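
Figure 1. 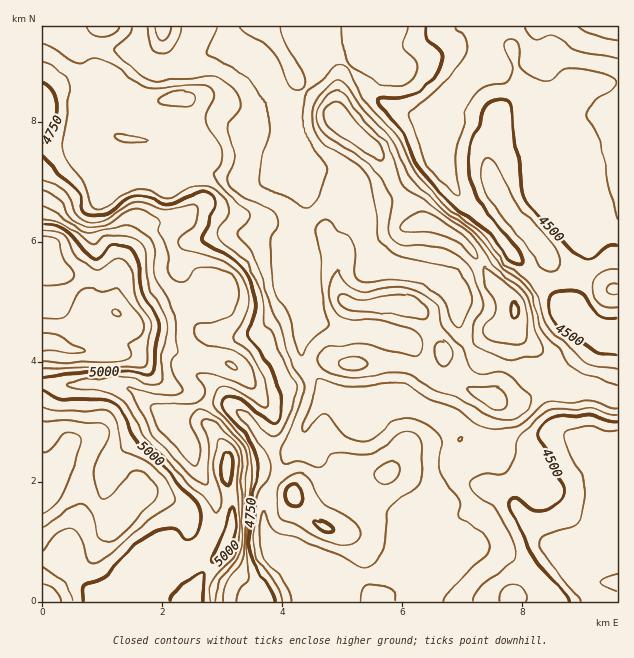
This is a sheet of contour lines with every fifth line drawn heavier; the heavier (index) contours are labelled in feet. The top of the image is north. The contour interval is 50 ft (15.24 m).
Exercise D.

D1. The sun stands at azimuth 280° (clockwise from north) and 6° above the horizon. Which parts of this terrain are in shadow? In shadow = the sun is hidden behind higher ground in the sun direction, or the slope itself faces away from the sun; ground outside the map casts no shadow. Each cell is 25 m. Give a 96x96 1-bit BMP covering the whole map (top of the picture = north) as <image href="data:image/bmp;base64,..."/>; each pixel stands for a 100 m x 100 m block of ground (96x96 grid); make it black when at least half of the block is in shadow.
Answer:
<image width="96" height="96" href="data:image/bmp;base64,Qk2+BAAAAAAAAD4AAAAoAAAAYAAAAGAAAAABAAEAAAAAAIAEAAATCwAAEwsAAAIAAAAAAAAA////AAAAAAAAAAAfgYAAAAAAAAAAAAAfgQAAAAAAAAAAAAAfgAAAAAAAAAAAAAAPgAAAAAAAAAAAAAAPwAAAAAAAAAAAAAAH/wAAAAAAAAAAAAAD/4AAAAAAAAAAAAAB/8AAAAAAAAAAAAAB/+AAAAAAAAAAAAAA/+AAAAAAAAAAAAAA/8AAAAAAAAAAAAAA/8AAAAAAAAAAAAAA/4AAAAAAAAAAAAAA/4AAAAAAAAAAAAAA/wAAAAAAAAAAAAAA/wAAAAAAAAAAAAAA/wAAAAAAAAAAAAAA/wAAAAAAAAAAAAAA/wAAAAAAAAAAAAAA/wAAAAAAAAAAAAAA/wAAAAAAAAAAAAAB/4AAAAAAAAAAAAAB/4AAAAAAAAAAAAAA/4AAAAAAAAAAAAAA/4AAAAAAAAAAAAAA/gAAAAAAAAAAAAAA/AAAAAAAAAAAAAAB8MAAAAAAAAAAAAAB4OAAAAAAAAAAAAADwPAAAAAAQAAAAAAHgPAAAAAA8AAAAAAGAPAAAAAAYAAAAAAAAHgAAAAAAAAAAAAAADgAAAAAAAAAAAAAADgAAAAAAAAAAAAAABgAAAAAAAAAAAAAAAAAAAAAAAAAAAAACAAAAAAAAAAAABgAGAAAAAAAAAAAADwAEEAAAAAAAAAAADwAAMAAAAAAAAAAADgAAMAAAAAAAAAAADgAAIAAAAAAAAAAADwAAIAAAAAAAAAAAH4AAAAAAAAAAAAAAH4AAAAAAAAAfgAAADwAIAAAAAAA/wAAAAAAOAAAAAAA/wAAAAAAHwAAAAAA/gAAAAAAHwAAAAAA/gAAAAAAHwAAAAAA+AAAAAAAPwAAAAAB8AAAAeAAPwAAAAABwAAAAfAAfgAAAAAAAAAAAfAAfAAAAAAAAAAAAfAAIAAAAAAOAAAAAOAAAAAAAAAeAAAAAAAAAAAAAAA+AAAAAAAAAAAAAAB8AAAAAAAAAAAAAAB4AAAAAAAAAAAAAADwAAAAAAAAAAAAAADAAAAAAAAAAAAAAAAAAAAAAAAAAAAAAAAAAAAEAAAAAAAAABgAAAAAAAAAAAAAADgAAAAAAAAAAAAAAHAAAAAAAAAAAAAAAGAAAAAAAAAAAAAAAEAAAAAAAAAAAAAAAAAAAAAAAAAAAAAAAAAAAAAAAAAAAAAABwAAAAAAAAAAAAAAD4AAAAAAAAAAAAAAH4AAAAAAAAAAAAAAPwAAAAAAAAAAAAAAPgAAAAAAAAAAAAAAPAAAAAAAAAAAAAAAMAAAAAAAAAAAAAAAAAAAAAAAAAAAAAAAAAAAAAAAAAAAAAAAAAAAAAAAAAAAAAAAAAAAAAAAAAAAAAAAAAAAAAAAAAAAAAAAAAAAAAAAAAAAAAAAAAAAAAAAAAAAAAAAAAAAAAAAAAAAAAAAAAAAAAAAAAAAAAAAAAAAAAAAAAAAAAAAAAAAAAAAAAAAAAAAAAAAAAAAAAAAAAAAAAAAAAAAAAAAAAAAAAAAAAAAAAAAAAAAAAAAAAAAAAAAAAAAAAAAAAAAAAAAAAAAAAAAAAAAAAAAAAAAAAAAAAA="/>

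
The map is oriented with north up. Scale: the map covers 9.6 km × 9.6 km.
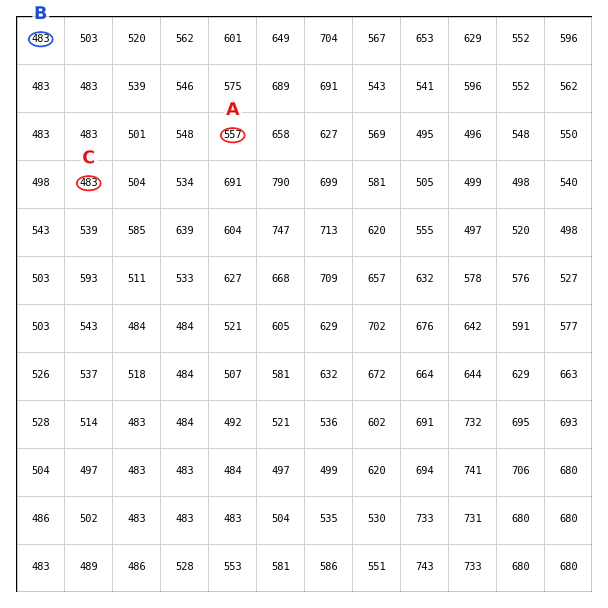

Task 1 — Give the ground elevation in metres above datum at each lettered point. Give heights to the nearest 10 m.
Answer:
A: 560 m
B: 480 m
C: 480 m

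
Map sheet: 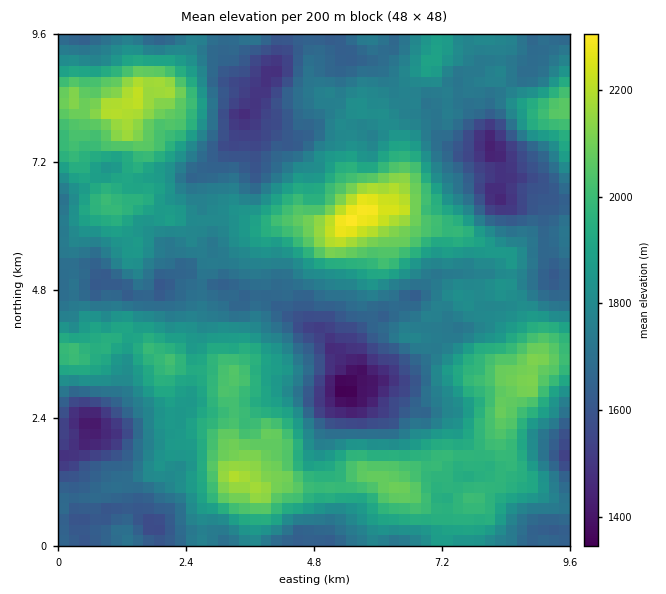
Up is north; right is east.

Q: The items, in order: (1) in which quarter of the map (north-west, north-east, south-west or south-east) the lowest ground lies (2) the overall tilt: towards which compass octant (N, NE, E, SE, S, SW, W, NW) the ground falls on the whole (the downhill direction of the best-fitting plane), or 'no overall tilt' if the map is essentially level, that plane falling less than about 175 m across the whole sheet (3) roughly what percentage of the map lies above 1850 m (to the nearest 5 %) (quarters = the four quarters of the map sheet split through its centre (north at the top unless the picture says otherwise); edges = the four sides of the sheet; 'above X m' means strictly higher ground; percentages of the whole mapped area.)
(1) Look to the south-east quarter for the lowest ground.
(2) There is no overall tilt: the best-fitting plane is nearly level.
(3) Roughly 40 % of the ground is higher than 1850 m.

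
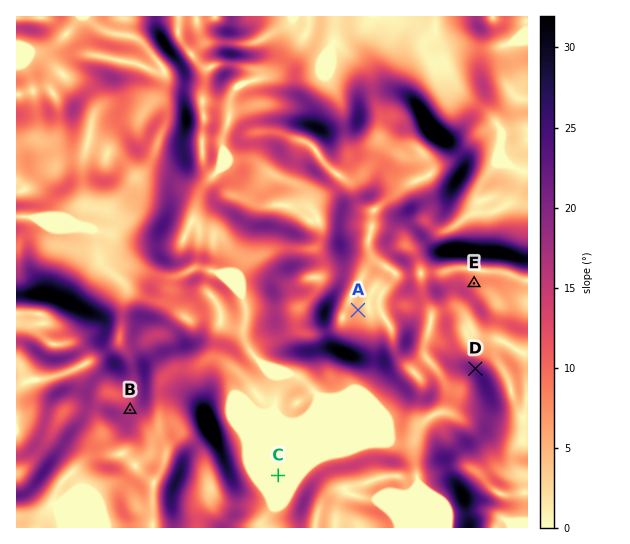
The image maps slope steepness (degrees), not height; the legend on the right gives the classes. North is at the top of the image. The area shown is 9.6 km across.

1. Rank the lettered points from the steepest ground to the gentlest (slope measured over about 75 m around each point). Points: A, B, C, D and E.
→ D B E A C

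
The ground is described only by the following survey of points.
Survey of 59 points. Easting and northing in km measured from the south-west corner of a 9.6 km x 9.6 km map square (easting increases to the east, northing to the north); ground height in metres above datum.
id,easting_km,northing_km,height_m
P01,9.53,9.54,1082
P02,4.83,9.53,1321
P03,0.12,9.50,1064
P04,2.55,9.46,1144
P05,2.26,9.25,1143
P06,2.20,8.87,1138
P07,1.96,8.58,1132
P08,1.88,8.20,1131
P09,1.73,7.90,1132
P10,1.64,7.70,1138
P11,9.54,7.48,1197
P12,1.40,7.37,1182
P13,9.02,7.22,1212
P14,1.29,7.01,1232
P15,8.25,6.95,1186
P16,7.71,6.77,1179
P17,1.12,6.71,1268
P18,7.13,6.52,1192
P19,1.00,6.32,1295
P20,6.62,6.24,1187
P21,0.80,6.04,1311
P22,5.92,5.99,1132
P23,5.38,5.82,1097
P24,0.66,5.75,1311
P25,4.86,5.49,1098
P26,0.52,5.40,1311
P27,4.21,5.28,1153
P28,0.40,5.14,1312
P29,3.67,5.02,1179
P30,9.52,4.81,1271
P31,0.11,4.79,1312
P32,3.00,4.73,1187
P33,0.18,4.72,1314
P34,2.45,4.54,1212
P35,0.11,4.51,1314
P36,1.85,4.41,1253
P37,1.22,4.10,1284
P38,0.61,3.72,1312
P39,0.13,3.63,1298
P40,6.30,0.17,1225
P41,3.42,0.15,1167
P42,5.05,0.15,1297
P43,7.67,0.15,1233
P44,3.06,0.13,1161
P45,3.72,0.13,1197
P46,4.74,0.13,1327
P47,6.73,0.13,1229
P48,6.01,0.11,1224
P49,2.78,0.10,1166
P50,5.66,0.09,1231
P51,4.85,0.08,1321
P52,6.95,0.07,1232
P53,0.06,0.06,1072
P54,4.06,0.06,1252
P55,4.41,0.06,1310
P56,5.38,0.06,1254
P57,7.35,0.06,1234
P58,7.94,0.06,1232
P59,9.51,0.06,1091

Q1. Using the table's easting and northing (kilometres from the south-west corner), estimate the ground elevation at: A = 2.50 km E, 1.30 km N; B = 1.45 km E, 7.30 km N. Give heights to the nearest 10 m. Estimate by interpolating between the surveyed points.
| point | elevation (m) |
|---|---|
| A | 1150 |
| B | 1180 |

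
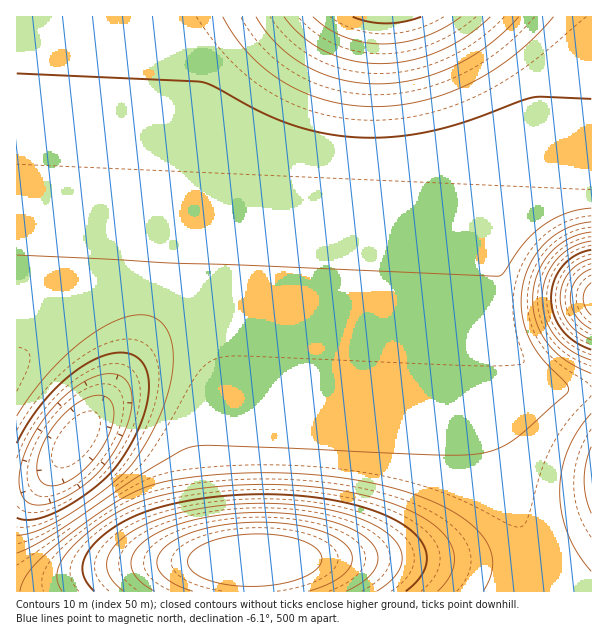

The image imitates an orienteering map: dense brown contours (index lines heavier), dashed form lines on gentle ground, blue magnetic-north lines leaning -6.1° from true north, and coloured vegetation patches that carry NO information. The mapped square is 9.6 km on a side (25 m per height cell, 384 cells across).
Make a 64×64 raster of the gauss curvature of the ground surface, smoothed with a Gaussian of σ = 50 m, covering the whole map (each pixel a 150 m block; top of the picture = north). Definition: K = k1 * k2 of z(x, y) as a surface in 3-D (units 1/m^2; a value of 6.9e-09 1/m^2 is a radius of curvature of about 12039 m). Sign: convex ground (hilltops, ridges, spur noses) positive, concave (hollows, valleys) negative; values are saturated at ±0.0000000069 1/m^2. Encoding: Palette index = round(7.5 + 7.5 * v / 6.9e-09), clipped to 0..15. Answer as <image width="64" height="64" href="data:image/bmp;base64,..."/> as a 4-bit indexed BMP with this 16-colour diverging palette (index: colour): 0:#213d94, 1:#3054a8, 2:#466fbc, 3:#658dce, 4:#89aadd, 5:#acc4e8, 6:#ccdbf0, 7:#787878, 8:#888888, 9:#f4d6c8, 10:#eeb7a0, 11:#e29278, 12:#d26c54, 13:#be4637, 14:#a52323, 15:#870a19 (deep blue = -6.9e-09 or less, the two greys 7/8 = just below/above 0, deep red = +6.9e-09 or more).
<image width="64" height="64" href="data:image/bmp;base64,Qk12CAAAAAAAAHYAAAAoAAAAQAAAAEAAAAABAAQAAAAAAAAIAAATCwAAEwsAABAAAAAAAAAAlD0hAKhUMAC8b0YAzo1lAN2qiQDoxKwA8NvMAHh4eACIiIgAyNb0AKC37gB4kuIAVGzSADdGvgAjI6UAGQqHAHd3d3d3d3iIiIiImZmZmYiIiIiHd3d3d3d3d3eId3d3Zmd3d3d3iIiIiZmZmZmZmZmIiIiHd3d3d3d3d4h3d3dmZnd3d3iIiIiZmZmZmZmZmZiIiIh3d3d3d3d3eHd3d1Vmd3iIiIiIiZmZmZmZmZmZmYiIiHd3d3d3d3d4d3d3VVZniIiIiIiImZmZmZmZmZmZiIiId3d3d3d3d3d3d3dVVWd4iIiIiIiJmZmZmZmZmZiIiIh3d3d3d3d3d3d3d1VVZniZmIiIiIiJmZmZmZmYiIiIh3d3d3d3d3d3d3d3ZmZmeImYiIiIiIiIiIiIiIiIiId3d3d3d3d3d3d3d3eIiHd3iJiIh3iIiIiIiIiIiIiHd3d3d3d3d3d3d3d3d5mqmYd4iIh3d3d3iIiIiIiHd3d3d3d3d3d3d3d3d3d3mru6qYd3d3d3d3d3d3d3d3d3d3d3d3d3d3eIh3d3d3eau8zKl2ZmZ3d3d3d3d3d3d3d3d3d3d3d3eIh3d3d3d5qqq8y4ZURWZ3d3d3d3d3d3d3d3d3d3d3iId3d3d3d2mqqqq7p1M0Vmd3d3d3d3d3d3d3d3d3d4iId3d3d3d3aKqpmaqYdURFZ3d3d3d3d3d3d3d3d3eIiHd3d3d3d3domqmImqmHZmd3d3d3d3d3d3d3d3d3iId3d3d3d3d3d3eKqpiaqYdnd3d3d3d3d3d3d3d3eIh3d3d3d3d3d3d3d4mqmZqql3Z3d3d3d3d3d3d3iIh3d3d3d3d3d3d3d3d2eJqqmqqYdnd3d3d3d3d4iId3d3d3d3d3d3d3d3d3d3d3iaqqqph3d3d3d3d3d3iId3d3d3d3d3d3d3d3d3d3d2d4mqqqmHdnd3d3d3d3eIh3d3d3d3d3d3d3d3d3d3d3dneJqqqYd2d3d3d3d3d3iHd3d3d3d3d3d3d3d3d4iJd3Z3iZmZh3Z3d3d3d3d3eId3d3d3d3d3d3d3d3eIiZl3d2d4iIiHdnd3d3d3d3d3iHd3d3d3d3d3d3d3iIiHd3d3dnd3d3dmd3d3d3d3d3eId3d3d3d3d3d3d3iIdmZmd3d3dnd3d2Z3d3d3d3d3d4h3d3d3d3d3d3d3iHdlVVV3d3d3ZmZmZ3d3d3d3d3d3iId3d3d3d3d3d3eHdlVVVnd3d3d3dmZ3d3d3d3d3d3d4h3d3d3d3d3d3eHdlRFZ3d3d3d3d3d3d3d3d3d3d3d3iId3d3d3d3d3d4dlRFZ4l3d3d3d3d3d3d3d3d3d3d3eIh3d3d3d3d3d4d2VFaKu3d3d3d3d3d3d3d3d3d3d3d4iId3d3d3d3d3h3VEV5zed3d3d3d3d3d3d3d3d3d3d3eIiHd3d3d3d3eHZURovf93d3d3d3d3d3d3d3d3d3d3d4iId3d3d3d3d3dlRGi+/3d3d3d3d3d3d3d3d3d3d3d3iIiHd3d3d3d4d2VEaL7/d3d3d3d3d3d3d3d3d3d3d3eIiIh3d3d3d3h3ZURovv93d3d3d3d3d3d3d3d3d3d3d4iIiId3d3d3d3d1RFec73d3d3d3d3d3d3d3d3d3d3d3iIiIh3d3d3d3d3ZERorMd3d3d3d3d3d3d3d3d3d3d3eIiIiId3d3d3iHdlRFaJqId3d3d3d3d3d3d3d3d3d3d4iIiIiHd3d3eId3ZURWZ4iHd3d3d3d3d3d3d3d3d3d4iIiIiIh3d3d4h3dlRERViIh3d3d3d3d3d3d3d3d3d3iIiIiIiIh3d3iId3ZVRESIiId3d3d3d3d3d3d3d3d3eIiIiIiIiId3eIh3d2VURIiIiId3d3d3d3d3d3d3d3eIiIiIiIiIiHd4iId3d2ZViIiIiHd3d3d3d3d3d3d3d4iIiIiIiIiIiHiIh3d3d3aIiIiIiHd3d3d3d3d3d3d4iIiIiIiIiIiIiIiHd3d3d4iIiIiIiHd3d3d3d3d3d4iHd3d3d3d4iIiIiHd3d3d3iIiIiIiIiHd3d3d3d3d3d3d3d3d3d3d3eIiIh3d3d3eIiIiIiIiIiId3d3d3d3d3d3d3d3d3d3d3eIiHd3d3d4iIiIiIiIiIiIiIiId3d3d3d3d3d3d3d3d3eIh3d3d3iIiIiIiIiIiIiIiId3d3d3d3d3d3d3d3d3d3eId3d3eIiIiIiIiIiIiIiHd3d3d3d3d3d3d3d3d3d3d3eHd3d4iIiIiIiIiIiIiHd3d3d3d3d3d3d3d3d3d3d3d3iHd3iIiIiIiIiIiIiHd3d3d3d3d3d3d3d3d3d3d3d3d4iIeIiIiIiIiIiIiId3d3d3d3d3d3d3d3d3d3d3d3d3eIiIiIiIiIiIiIiId3d3d3d3d3d3d3d3d3d3d3d3d3d3iIiIiIiIiIiIiId3d3d3d3d3d3d3d3d3d3d3d3d3d3d4iIiIiIiIiIiIh3d3d3d3d3d3d3d3d3d3d3d3d3d3d3eIiIiIiIiIiIh3d3d3d3d3d3d3d3d3d3d3d3d3d3d3d3iIiIiIiIiIiHd3d3d3d3d3d3d3d3d3d3d3d3d3d3d3eIiIiIiIiIiHd3d3d3d3d3d3d3d3d3d3d3d3d3d3d3d4iIiIiIiIiId3d3d3d3d3d3d4iIiIiHd3d3d3d3d3d3iIiIiIiIiIh3d3d3d3d3d3eIiIiIiIiId3d3d3d3d3eIiIiIiIiIh3d3d3d3d3d3eIiIiIiIiIiHd3d3d3d3d4iIiIiIiIiHd3d3d3d3d3eIiIiIiIiIiIh3d3d3d3d3"/>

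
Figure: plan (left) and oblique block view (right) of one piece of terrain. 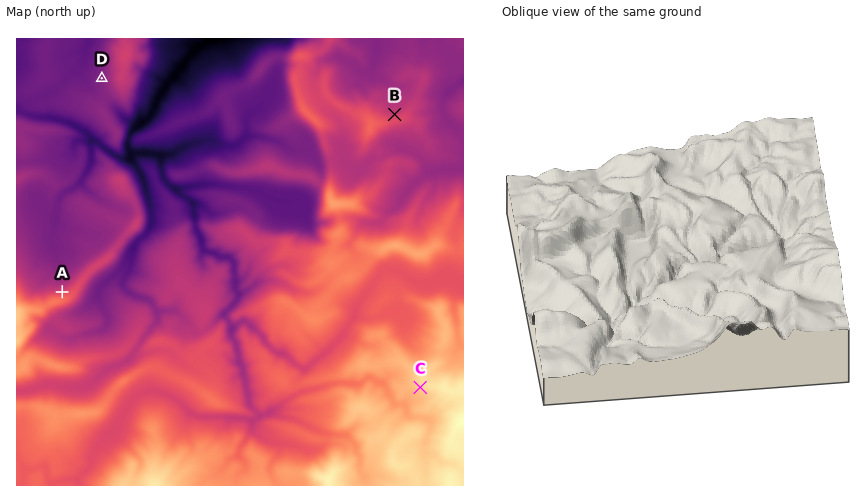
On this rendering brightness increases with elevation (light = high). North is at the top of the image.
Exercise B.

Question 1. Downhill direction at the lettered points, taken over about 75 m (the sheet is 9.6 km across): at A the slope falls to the N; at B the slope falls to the N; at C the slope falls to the SW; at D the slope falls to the W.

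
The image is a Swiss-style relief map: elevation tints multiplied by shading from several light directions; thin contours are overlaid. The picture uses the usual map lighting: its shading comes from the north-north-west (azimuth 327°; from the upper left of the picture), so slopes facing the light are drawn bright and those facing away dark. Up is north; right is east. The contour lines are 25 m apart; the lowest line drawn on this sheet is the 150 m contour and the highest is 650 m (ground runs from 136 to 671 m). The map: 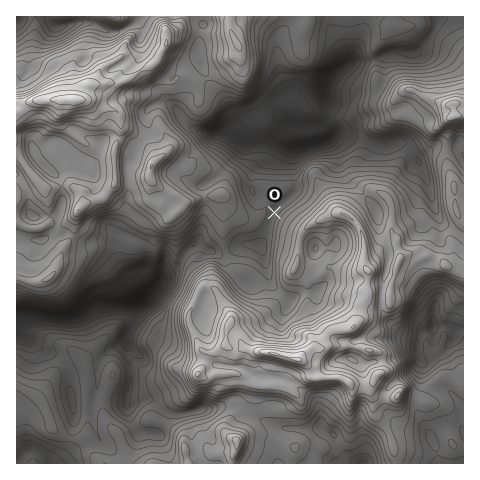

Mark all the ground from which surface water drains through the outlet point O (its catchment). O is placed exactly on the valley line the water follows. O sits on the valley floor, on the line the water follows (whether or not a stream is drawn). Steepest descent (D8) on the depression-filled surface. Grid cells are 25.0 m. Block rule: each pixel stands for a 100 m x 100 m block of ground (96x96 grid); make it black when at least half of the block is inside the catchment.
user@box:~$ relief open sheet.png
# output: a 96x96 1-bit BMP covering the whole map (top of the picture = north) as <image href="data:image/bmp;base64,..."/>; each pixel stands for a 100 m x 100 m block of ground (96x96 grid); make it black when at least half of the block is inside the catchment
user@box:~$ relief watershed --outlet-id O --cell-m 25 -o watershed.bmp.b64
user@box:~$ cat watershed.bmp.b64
<image width="96" height="96" href="data:image/bmp;base64,Qk2+BAAAAAAAAD4AAAAoAAAAYAAAAGAAAAABAAEAAAAAAIAEAAATCwAAEwsAAAIAAAAAAAAA////AAAAAAAAAAAAAAAAAAAAAAAAAAAAAAAAAAAAAAAAAAAAAAAAAAAAAAAAAAAAAAAAAAAAAAAAAAAAAAAAAAAAAAAAAAAAAAAAAAAAAAAAAAAAAAAAAAAAAAAAAAAAAAAAAAAAAAAAAAAAAAAAAAAAAAAAAAAAAAAAAAAAAAAAAAAAAAAAAAAAAAAAAAAAAAAAAAAAAAAAAAAAAAAAAAAAAAAAAAAAAAAAAAAAAAAAAAAAAAAAAAAAAAAAAAAAAAAAAAAAAAAAAAAAAAAAAAAAAAAAAAAAAAAAAAAAAAAAAAAAAAAAAAAAAAAAAAAAAAAAAAAAAAAAAAAAAAAAAAAAAAAAAAAAAAAAAAAAAAAAAAAAAAAAEAAAAAAAAAAAAAAA+AAAAAAAAAAAAAA//gAAAAAAAAAAAAf//4AAAAAAAAAAAAf//8AAAAAAAAAAAAf//8AAAAAAAAAAAAf///AAAAAAAAAAAAf///8AAAAAAAAAAAP///+AAAAAAAAAAAP////AAAAAAAAAAAP////AAAAAAAAAAAf////AAAAAAAAAAA/////AAAAAAAAAAA/////gAAAAAAAAAB/////gAAAAAAAAAB/////gAAAAAAAAAA/////gAAAAAAAAAAf////gAAAAAAAAAAP////wAAAAAAAAAAH////gAAAAAAAAAAP////gAAAAAAAAAAf////gAAAAAAAAAAf////gAAAAAAAAAAf////gAAAAAAAAAAf////gAAAAAAAAAA/////gAAAAAAAAAA/////AAAAAAAAAAA/////AAAAAAAAAAA//4//AAAAAAAAAAA//wf+AAAAAAAAAAA//gD8AAAAAAAAAAA8HAAwAAAAAAAAAAA4AAAAAAAAAAAAAAAwAAAAAAAAAAAAAAAAAAAAAAAAAAAAAAAAAAAAAAAAAAAAAAAAAAAAAAAAAAAAAAAAAAAAAAAAAAAAAAAAAAAAAAAAAAAAAAAAAAAAAAAAAAAAAAAAAAAAAAAAAAAAAAAAAAAAAAAAAAAAAAAAAAAAAAAAAAAAAAAAAAAAAAAAAAAAAAAAAAAAAAAAAAAAAAAAAAAAAAAAAAAAAAAAAAAAAAAAAAAAAAAAAAAAAAAAAAAAAAAAAAAAAAAAAAAAAAAAAAAAAAAAAAAAAAAAAAAAAAAAAAAAAAAAAAAAAAAAAAAAAAAAAAAAAAAAAAAAAAAAAAAAAAAAAAAAAAAAAAAAAAAAAAAAAAAAAAAAAAAAAAAAAAAAAAAAAAAAAAAAAAAAAAAAAAAAAAAAAAAAAAAAAAAAAAAAAAAAAAAAAAAAAAAAAAAAAAAAAAAAAAAAAAAAAAAAAAAAAAAAAAAAAAAAAAAAAAAAAAAAAAAAAAAAAAAAAAAAAAAAAAAAAAAAAAAAAAAAAAAAAAAAAAAAAAAAAAAAAAAAAAAAAAAAAAAAAAAAAAAAAAAAAAAAAAAAAAAAAAAAAAAAAAAAAAAAAAAAAAAAAAAAAAAAAAAAAAAAAAAAAAAAAAAAAAAAAAAAAAAAAAAAAAAA="/>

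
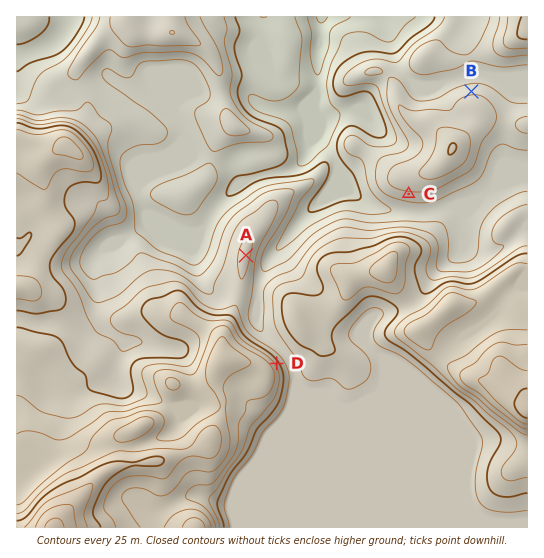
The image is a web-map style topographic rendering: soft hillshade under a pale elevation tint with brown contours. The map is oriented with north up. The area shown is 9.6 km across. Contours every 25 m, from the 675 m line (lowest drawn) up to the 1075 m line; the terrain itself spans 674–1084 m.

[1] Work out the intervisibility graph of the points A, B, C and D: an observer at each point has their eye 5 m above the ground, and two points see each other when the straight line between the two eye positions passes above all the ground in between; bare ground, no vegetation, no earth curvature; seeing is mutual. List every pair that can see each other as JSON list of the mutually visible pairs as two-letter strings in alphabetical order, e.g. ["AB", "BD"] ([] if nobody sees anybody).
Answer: ["AC", "AD"]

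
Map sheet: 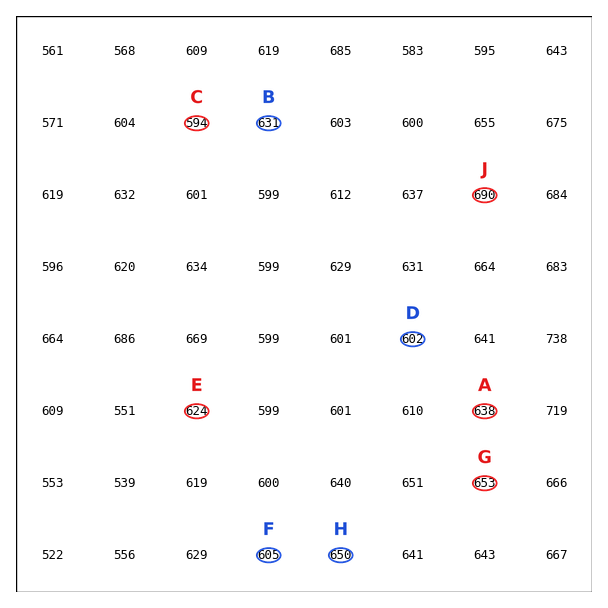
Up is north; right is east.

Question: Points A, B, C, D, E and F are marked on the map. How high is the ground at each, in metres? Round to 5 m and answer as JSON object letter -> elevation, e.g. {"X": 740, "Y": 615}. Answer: {"A": 640, "B": 630, "C": 595, "D": 600, "E": 625, "F": 605}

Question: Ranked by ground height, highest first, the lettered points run J G H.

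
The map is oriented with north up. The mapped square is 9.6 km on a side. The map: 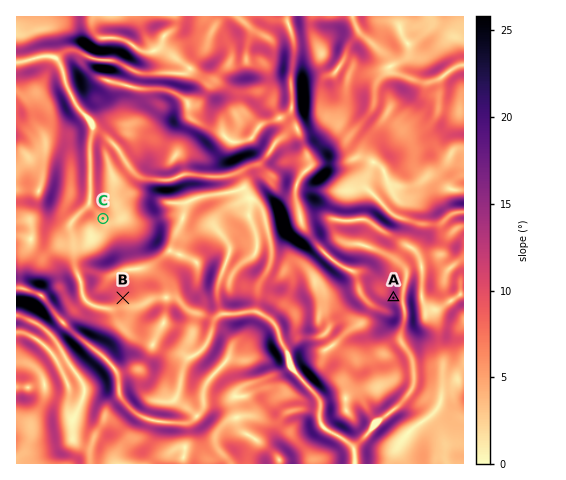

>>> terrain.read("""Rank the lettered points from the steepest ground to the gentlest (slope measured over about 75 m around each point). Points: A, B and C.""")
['A', 'B', 'C']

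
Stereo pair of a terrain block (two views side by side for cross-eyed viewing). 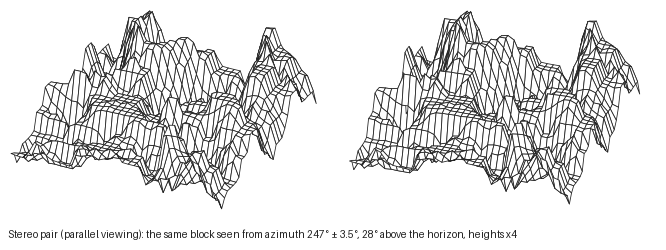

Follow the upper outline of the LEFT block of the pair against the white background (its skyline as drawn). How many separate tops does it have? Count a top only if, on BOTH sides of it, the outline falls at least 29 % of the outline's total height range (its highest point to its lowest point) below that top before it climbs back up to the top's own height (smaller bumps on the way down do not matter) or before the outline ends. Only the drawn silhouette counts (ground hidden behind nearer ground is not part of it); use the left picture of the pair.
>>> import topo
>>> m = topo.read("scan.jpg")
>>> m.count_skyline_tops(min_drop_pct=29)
2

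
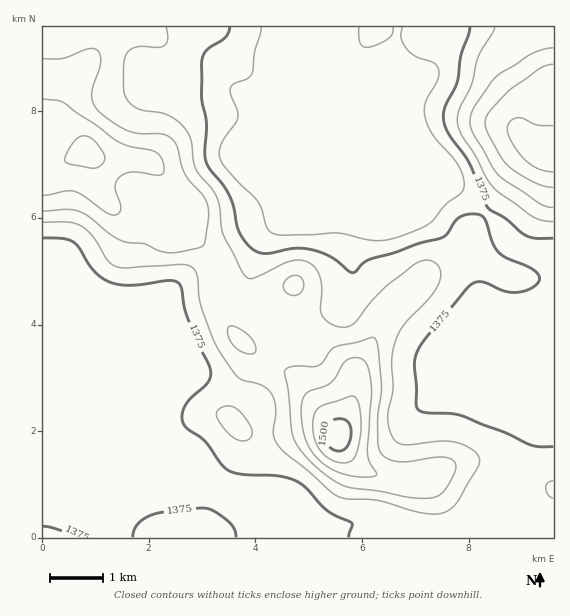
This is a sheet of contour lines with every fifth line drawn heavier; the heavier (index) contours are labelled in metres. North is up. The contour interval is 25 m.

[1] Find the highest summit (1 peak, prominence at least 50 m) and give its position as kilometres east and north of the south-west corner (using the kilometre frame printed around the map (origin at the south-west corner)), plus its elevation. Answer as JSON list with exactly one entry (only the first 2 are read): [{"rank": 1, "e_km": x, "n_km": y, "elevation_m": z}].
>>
[{"rank": 1, "e_km": 5.54, "n_km": 1.91, "elevation_m": 1514}]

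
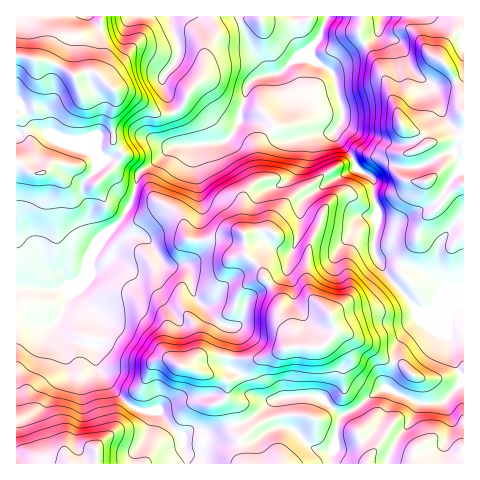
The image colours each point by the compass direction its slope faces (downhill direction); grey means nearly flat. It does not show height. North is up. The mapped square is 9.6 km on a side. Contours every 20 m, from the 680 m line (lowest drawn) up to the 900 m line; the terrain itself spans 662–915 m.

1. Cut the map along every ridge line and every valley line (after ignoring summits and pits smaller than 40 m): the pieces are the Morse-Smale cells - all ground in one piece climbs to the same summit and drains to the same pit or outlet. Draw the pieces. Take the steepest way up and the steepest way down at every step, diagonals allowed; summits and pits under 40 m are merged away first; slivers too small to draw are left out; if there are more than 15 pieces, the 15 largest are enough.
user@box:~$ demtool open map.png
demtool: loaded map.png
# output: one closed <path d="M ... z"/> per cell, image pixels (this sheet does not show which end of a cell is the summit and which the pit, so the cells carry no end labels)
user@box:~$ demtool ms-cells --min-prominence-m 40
<path d="M382 16l-143 0 13 34 16 24-12 4-8 6-8 27 0 8-5 11-5 8-7 4-49 4-20 17-14 9-7 27-9 16-28 29-11 30-5 7-7 3-8 23-9 14 0 7 6 8 33 12 3 21 12 17 19 18 16 8 13-2 5 6 19 21 6 27 276-1 0-157-13 3-17 0-6 3-7 0-8-6-26-30-13-25 4-43-5-12 0-17-17-12-6-14-16-17 0-5 9-12 0-11-6-16-1-12-5-10 10-11 37-25z"/><path d="M238 16l-222 1 1 272 15-2 24 3 8-1 5-5 11-3 6-9 10-28 28-29 9-16 7-28 14-8 20-17 44-3 12-5 9-15 1-12 8-27 8-6 12-4-16-24z"/><path d="M463 16l-80 0-5 18-37 25-10 11 5 10 1 12 6 16 0 11-9 12 0 5 16 17 6 14 14 9 4 6-1 14 5 12-2 24-2 7 1 16 12 21 26 30 8 6 7 0 6-3 17 0 13-4z"/><path d="M73 283l-9 6-8 1-24-3-16 3 0 173 171 1-4-25-20-23-5-6-13 2-16-8-19-18-12-17-3-21-29-10-10-10 0-7 9-14z"/>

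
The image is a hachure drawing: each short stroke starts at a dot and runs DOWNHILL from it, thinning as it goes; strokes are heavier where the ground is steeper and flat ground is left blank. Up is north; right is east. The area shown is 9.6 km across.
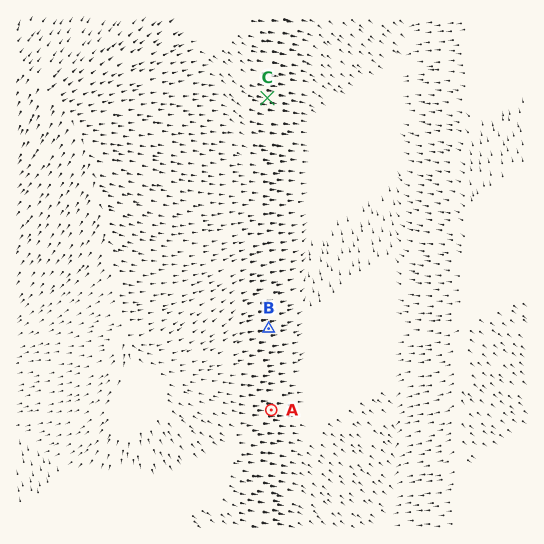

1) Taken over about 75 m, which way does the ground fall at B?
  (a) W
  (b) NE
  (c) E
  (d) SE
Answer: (c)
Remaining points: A E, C E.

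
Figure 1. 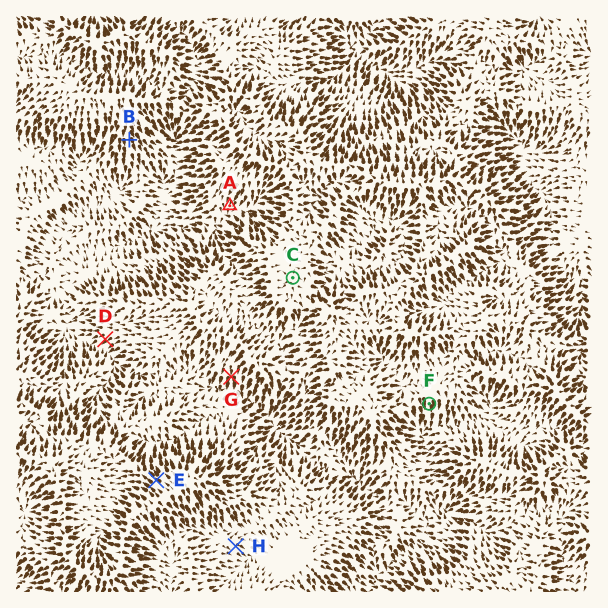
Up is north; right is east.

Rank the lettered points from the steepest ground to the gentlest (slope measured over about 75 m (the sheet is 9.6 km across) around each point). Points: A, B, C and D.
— B D A C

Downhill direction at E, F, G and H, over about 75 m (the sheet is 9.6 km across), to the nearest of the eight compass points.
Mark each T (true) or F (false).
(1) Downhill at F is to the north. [F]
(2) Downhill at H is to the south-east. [T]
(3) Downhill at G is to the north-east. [F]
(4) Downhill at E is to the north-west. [T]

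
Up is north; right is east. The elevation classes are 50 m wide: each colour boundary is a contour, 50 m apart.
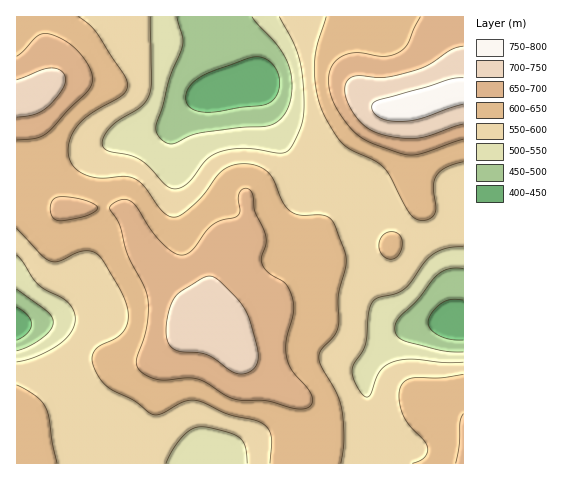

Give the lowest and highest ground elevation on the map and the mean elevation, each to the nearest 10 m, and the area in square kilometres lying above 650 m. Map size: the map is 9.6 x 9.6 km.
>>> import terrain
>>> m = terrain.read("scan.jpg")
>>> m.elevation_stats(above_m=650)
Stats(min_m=420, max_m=760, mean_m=600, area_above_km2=20.6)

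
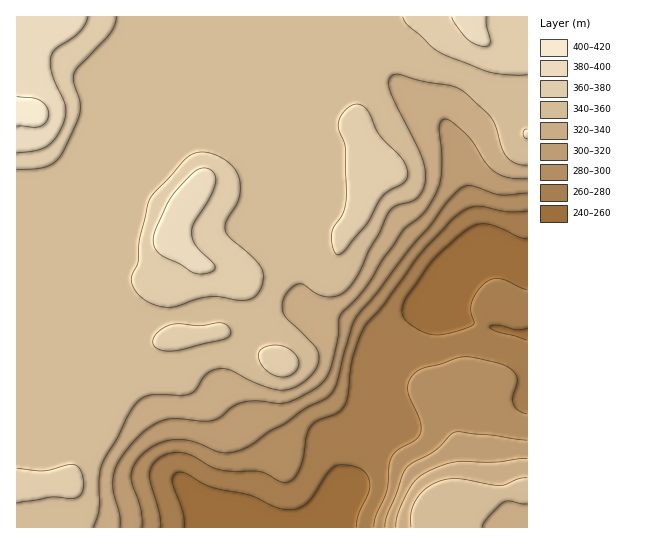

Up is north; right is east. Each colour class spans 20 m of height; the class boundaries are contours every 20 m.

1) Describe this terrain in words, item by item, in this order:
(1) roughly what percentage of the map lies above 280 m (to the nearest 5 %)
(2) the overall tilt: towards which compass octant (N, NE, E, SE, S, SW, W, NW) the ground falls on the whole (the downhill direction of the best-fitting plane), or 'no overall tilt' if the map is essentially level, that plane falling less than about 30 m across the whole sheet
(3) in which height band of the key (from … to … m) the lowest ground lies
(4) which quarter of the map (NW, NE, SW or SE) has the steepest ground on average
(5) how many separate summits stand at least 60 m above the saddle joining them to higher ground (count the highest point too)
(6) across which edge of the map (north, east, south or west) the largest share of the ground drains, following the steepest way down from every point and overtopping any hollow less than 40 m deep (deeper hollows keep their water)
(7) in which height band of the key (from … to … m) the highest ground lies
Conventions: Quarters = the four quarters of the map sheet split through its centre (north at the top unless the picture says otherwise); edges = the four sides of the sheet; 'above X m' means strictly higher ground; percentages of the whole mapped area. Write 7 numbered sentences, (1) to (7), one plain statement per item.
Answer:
(1) Roughly 85 % of the ground is higher than 280 m.
(2) Overall the map slopes down towards the south-east.
(3) The lowest point is somewhere between 240 and 260 m.
(4) The south-east quarter is the steepest part of the map.
(5) There are 2 summits with 60 m or more of prominence.
(6) Most of the ground drains across the eastern edge.
(7) The highest point is somewhere between 400 and 420 m.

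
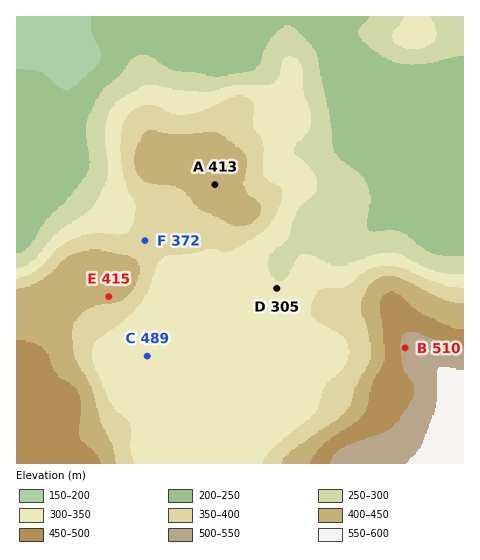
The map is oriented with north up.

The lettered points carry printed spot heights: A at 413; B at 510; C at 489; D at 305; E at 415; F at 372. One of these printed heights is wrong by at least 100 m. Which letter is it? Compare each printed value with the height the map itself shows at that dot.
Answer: C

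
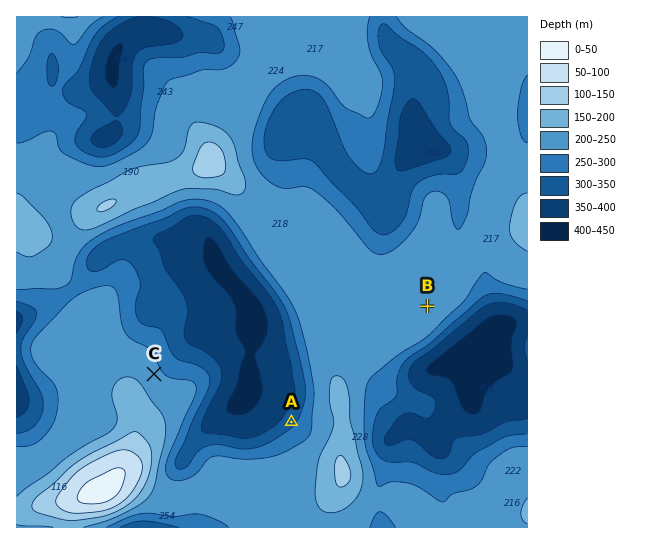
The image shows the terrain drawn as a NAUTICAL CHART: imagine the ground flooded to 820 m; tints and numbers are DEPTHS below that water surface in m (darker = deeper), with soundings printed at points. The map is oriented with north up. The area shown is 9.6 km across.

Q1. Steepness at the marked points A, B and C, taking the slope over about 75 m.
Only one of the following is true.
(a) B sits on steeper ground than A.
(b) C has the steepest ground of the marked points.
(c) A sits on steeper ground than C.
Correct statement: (c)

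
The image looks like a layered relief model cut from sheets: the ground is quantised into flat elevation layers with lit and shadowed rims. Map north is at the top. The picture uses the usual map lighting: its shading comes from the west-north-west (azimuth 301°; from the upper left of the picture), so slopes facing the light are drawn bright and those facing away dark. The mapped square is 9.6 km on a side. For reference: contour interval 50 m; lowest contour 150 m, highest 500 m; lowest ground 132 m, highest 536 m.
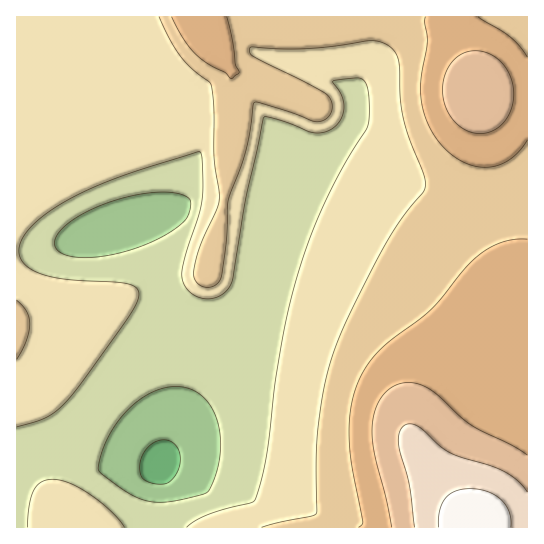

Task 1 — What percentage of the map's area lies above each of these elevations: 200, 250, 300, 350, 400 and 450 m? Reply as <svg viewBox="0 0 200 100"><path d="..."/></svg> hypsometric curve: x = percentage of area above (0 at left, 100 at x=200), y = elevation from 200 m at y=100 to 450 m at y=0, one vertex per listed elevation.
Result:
<svg viewBox="0 0 200 100"><path d="M187 100l-45-20-65-20-34-20-26-20-10-20"/></svg>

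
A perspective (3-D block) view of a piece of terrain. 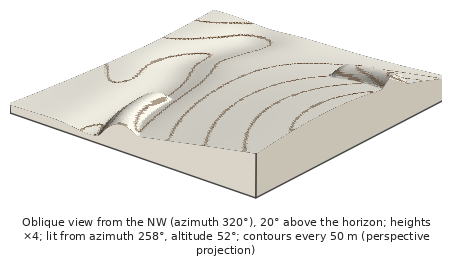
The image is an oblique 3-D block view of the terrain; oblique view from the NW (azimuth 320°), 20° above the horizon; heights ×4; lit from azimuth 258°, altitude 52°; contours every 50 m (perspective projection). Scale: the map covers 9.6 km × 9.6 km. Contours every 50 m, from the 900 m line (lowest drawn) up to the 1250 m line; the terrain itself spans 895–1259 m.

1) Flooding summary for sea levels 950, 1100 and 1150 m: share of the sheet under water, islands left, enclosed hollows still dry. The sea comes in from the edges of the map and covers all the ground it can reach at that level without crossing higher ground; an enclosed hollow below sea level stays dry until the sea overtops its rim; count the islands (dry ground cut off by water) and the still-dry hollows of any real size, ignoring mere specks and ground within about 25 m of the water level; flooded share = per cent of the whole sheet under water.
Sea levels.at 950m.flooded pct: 18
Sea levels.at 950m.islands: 0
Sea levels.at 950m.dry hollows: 0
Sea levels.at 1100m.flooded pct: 77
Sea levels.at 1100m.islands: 0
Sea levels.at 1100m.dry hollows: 0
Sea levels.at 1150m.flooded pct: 88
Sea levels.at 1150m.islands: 0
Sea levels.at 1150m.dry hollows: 0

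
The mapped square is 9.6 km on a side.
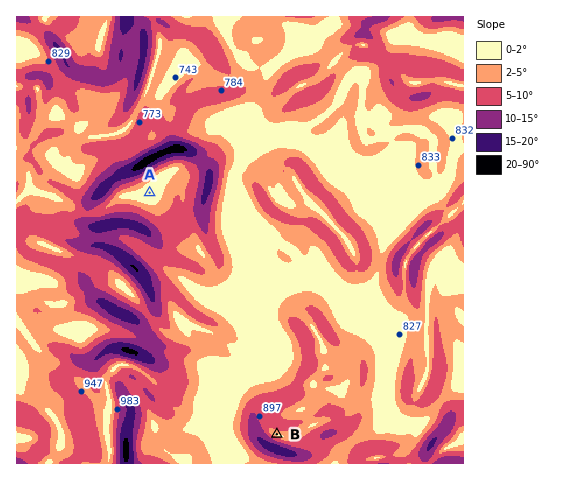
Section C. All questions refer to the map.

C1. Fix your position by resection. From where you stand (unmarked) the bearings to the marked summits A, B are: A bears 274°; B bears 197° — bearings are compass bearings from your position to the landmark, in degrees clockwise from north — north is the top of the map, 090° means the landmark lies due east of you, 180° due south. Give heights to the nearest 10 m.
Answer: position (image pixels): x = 346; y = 207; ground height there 820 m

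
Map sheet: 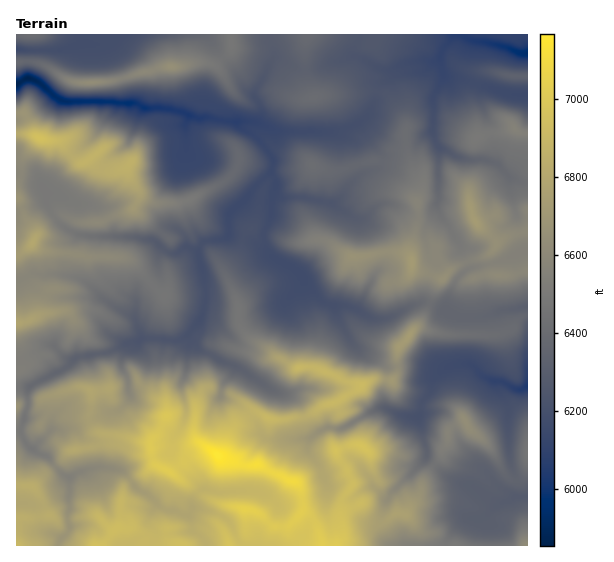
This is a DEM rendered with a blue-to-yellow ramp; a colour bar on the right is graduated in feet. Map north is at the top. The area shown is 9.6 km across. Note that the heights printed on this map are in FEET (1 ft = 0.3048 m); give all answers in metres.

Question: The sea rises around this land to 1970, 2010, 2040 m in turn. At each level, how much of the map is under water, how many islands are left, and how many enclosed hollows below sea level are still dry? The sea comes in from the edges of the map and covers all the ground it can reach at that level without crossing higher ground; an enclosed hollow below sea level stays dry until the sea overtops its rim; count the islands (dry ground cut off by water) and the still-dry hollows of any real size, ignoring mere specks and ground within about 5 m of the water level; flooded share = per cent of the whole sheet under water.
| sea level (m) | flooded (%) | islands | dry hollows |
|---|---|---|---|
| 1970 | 51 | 2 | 0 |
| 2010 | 68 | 5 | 0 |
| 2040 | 77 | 3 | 0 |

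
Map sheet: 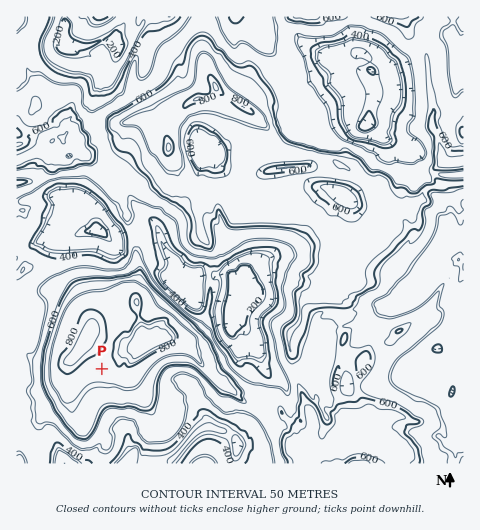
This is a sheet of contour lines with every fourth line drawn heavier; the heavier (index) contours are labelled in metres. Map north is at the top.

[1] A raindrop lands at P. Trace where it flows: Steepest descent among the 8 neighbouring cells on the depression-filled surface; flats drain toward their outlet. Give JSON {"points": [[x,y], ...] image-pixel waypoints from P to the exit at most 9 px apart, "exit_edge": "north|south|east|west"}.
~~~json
{"points": [[102, 369], [102, 378], [102, 388], [102, 397], [108, 406], [110, 416], [118, 425], [126, 434], [129, 444], [131, 453], [129, 462], [127, 463]], "exit_edge": "south"}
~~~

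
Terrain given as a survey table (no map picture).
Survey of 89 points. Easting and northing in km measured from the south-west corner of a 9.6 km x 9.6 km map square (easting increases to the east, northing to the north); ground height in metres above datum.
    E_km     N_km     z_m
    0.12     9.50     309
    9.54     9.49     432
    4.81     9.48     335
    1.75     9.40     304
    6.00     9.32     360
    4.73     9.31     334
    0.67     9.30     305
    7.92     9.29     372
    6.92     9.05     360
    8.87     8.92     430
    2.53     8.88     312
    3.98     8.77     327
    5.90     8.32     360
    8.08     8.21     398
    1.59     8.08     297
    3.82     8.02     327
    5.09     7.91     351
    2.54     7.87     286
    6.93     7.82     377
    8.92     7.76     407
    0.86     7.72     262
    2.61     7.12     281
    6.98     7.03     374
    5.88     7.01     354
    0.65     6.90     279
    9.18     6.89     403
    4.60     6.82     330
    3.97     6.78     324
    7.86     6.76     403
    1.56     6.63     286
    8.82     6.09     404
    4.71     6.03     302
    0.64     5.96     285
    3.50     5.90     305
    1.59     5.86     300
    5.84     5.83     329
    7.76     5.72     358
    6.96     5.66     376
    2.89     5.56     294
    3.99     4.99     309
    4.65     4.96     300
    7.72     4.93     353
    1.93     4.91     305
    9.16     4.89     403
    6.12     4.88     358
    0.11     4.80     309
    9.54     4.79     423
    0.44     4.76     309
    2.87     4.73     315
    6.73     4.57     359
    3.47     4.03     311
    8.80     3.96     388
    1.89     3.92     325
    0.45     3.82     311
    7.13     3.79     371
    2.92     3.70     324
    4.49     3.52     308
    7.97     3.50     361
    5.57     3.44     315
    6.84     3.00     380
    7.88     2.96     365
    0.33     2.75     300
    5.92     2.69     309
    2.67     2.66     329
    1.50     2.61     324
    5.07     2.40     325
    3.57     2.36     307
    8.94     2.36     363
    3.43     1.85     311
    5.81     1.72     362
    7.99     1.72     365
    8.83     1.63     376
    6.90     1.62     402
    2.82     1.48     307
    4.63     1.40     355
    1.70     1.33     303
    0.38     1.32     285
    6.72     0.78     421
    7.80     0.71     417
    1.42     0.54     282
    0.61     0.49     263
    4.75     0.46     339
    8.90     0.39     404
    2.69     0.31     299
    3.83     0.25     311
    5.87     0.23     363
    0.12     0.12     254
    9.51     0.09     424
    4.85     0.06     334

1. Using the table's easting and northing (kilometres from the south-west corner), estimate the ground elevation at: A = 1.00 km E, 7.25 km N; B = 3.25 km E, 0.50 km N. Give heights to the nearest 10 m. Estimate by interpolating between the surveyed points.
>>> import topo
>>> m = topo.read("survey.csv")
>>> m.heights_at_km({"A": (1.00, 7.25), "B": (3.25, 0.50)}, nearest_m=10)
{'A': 290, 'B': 310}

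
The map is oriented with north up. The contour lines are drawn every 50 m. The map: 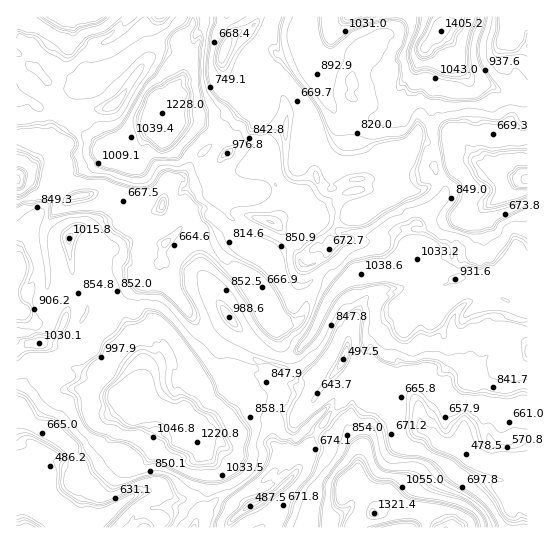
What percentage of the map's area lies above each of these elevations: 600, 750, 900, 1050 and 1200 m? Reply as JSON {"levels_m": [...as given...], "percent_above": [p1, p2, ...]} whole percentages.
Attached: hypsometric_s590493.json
{"levels_m": [600, 750, 900, 1050, 1200], "percent_above": [93, 66, 25, 9, 5]}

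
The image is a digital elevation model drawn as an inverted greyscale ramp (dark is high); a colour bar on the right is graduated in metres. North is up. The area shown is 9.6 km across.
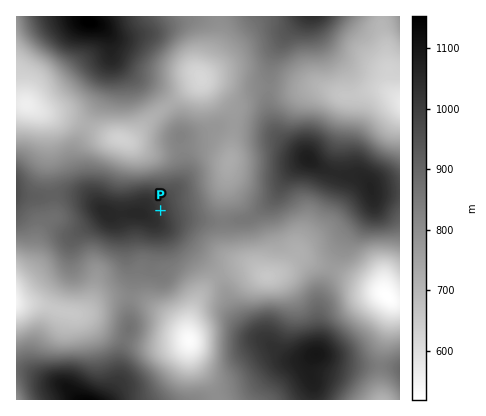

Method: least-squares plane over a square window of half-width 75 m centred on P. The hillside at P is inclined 9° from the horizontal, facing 72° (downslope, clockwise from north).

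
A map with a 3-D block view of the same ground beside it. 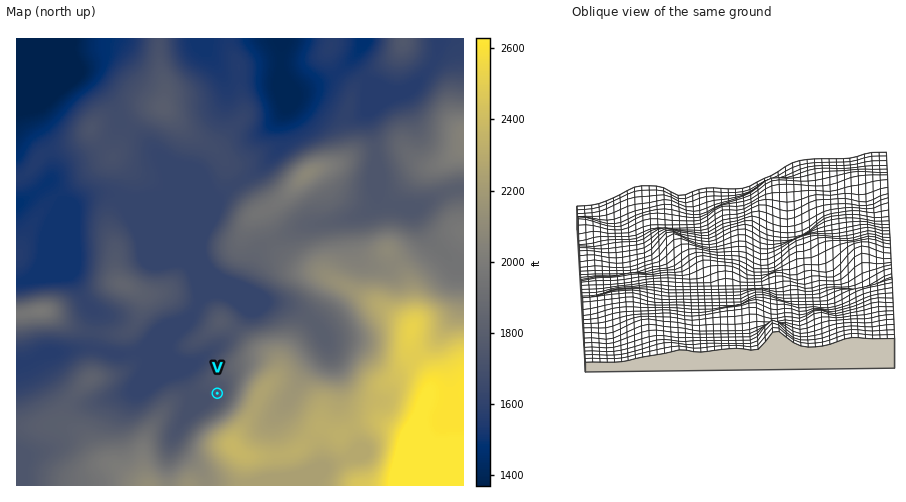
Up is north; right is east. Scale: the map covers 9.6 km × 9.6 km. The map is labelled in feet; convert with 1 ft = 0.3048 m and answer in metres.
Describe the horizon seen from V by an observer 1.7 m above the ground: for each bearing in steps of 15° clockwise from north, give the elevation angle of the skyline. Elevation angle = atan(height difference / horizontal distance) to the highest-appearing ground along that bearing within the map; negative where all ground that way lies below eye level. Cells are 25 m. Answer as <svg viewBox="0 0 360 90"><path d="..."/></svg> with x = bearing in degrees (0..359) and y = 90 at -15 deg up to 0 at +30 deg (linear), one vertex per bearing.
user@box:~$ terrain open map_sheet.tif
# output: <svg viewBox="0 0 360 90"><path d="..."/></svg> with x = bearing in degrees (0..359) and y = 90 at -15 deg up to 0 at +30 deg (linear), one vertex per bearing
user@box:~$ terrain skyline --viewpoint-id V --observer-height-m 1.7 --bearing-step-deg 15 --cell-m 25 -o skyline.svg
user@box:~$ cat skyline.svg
<svg viewBox="0 0 360 90"><path d="M0 56l15-1 15-2 15-1 15-5 15-6 15-3 15-2 15 0 15-1 15 1 15 1 15 3 15 6 15 9 15 0 15 1 15 2 15 1 15 1 15-1 15 0 15-1 15-1"/></svg>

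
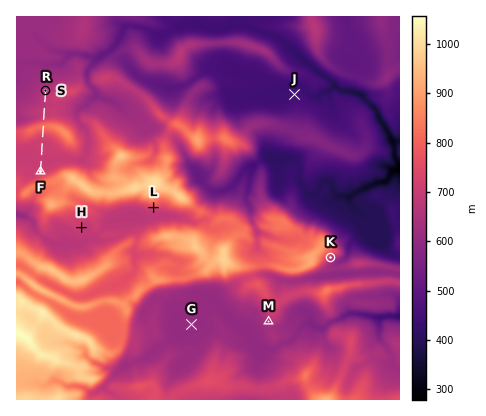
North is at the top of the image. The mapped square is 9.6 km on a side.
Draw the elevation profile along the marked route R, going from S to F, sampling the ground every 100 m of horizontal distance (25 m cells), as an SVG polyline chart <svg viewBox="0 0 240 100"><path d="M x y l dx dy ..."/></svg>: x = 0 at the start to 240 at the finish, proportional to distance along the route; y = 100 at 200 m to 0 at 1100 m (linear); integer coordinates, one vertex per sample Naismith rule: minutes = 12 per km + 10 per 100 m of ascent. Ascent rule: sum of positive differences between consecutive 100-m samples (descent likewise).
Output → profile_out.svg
<svg viewBox="0 0 240 100"><path d="M0 49l12-2 12 0 11 0 12 0 12-2 12 1 12-3 12-7 11-5 12 3 12 6 12 3 12 1 12 0 11 0 12 0 12 0 12 1 12-1 12 0 3-1"/></svg>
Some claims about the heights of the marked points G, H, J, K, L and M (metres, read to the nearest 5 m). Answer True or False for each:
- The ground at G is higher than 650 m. False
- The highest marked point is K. False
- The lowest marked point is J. True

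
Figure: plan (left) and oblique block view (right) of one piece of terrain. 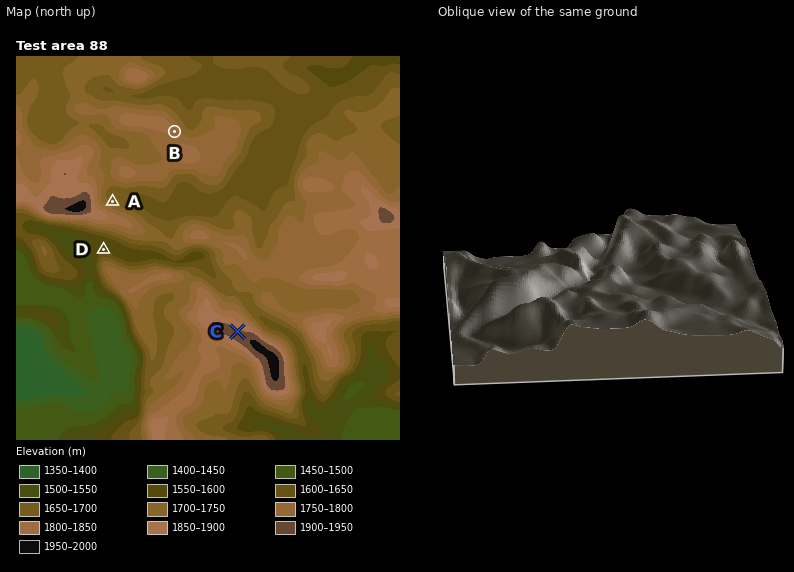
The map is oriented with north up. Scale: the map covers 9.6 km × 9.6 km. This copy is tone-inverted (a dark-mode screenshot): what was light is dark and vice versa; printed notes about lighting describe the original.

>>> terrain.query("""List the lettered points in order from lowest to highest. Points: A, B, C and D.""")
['D', 'A', 'B', 'C']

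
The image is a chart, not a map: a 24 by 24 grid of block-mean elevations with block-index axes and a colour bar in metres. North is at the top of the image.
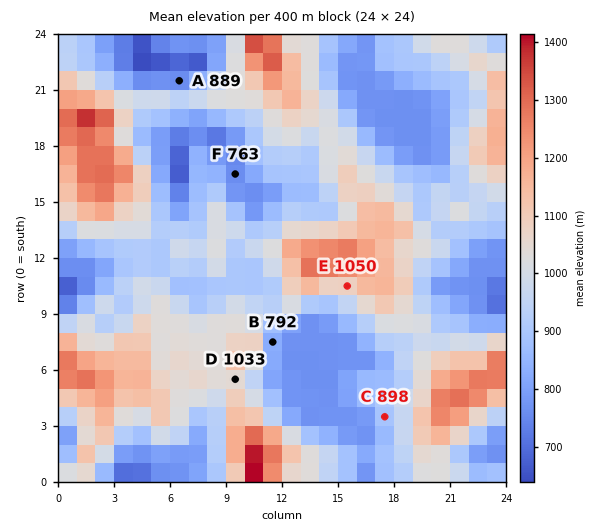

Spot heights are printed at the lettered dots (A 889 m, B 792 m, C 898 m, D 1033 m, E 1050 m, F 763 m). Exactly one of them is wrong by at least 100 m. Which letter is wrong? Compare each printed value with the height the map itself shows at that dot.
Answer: A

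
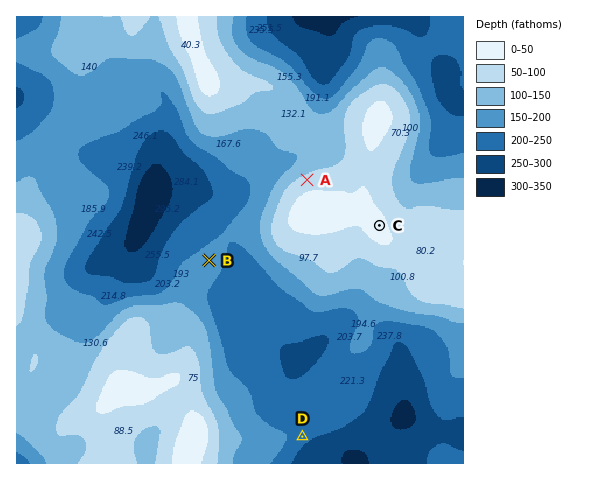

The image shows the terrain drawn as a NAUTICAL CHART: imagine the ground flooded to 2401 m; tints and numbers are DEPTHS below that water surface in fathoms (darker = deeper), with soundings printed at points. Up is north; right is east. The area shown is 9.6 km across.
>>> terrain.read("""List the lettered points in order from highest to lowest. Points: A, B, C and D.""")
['C', 'A', 'B', 'D']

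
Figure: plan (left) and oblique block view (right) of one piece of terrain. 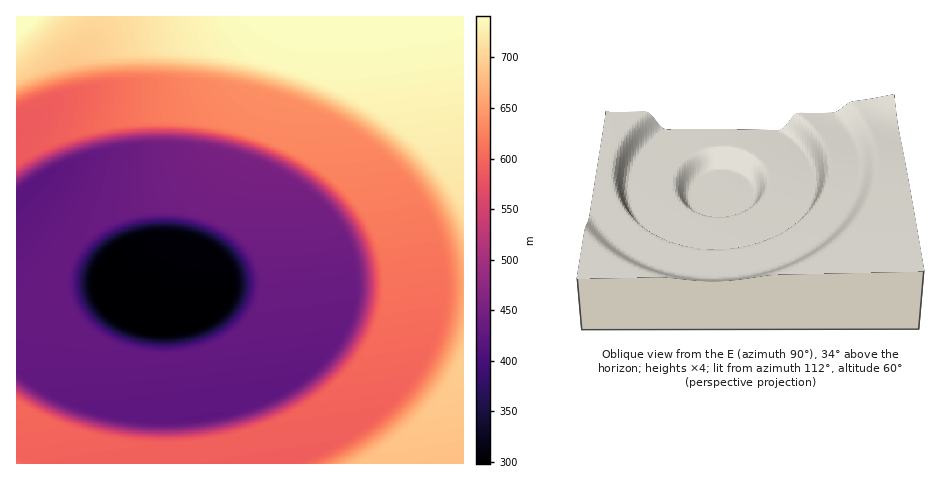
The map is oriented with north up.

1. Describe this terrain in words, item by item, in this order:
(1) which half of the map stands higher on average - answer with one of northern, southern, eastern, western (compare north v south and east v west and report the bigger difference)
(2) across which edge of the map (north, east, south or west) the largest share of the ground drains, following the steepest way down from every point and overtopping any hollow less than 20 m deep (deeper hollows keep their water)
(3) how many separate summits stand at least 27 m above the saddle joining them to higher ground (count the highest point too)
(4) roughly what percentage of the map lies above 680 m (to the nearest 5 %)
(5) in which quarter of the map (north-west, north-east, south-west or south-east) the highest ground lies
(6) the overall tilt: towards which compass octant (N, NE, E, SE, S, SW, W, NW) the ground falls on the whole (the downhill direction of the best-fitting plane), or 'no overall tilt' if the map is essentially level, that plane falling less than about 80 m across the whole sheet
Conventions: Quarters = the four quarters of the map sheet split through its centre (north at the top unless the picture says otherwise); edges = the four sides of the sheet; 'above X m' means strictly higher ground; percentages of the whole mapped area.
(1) On average the northern half of the map is the higher ground.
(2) The largest share of the runoff leaves by the western edge.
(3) Counting only tops that stand 27 m proud, the map has 3 summits.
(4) About 20 % of the map lies above 680 m.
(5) The highest point lies in the north-west quarter of the map.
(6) The general tilt is down to the south-west (the land rises towards the north-east).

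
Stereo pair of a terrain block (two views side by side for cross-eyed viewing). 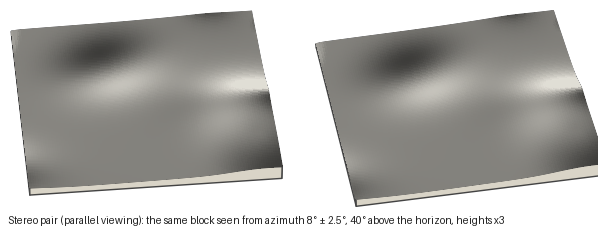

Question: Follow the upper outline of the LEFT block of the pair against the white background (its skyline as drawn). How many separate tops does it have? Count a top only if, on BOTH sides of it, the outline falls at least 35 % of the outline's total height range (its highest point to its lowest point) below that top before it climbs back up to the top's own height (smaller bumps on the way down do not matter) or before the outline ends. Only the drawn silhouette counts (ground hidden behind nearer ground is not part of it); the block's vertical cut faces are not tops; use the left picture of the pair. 0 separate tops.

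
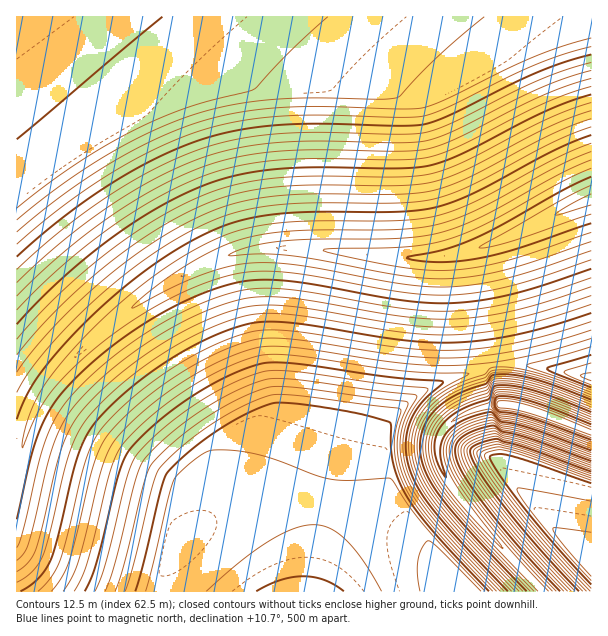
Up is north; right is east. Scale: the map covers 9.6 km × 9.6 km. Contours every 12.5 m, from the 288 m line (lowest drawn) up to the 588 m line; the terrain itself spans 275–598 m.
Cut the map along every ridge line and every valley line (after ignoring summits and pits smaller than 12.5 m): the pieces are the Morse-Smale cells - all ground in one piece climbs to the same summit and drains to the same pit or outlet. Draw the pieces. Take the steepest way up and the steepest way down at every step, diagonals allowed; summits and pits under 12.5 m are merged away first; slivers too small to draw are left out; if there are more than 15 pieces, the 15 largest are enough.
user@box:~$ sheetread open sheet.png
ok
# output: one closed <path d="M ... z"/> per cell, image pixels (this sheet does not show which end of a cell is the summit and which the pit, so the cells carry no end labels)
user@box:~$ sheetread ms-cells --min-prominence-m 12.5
<path d="M591 16l-574 0-1 449 3-3 11-40 8-20 30-39 34-32 30-24 36-24 38-19 24-10 30-6 52 0 80 10 55-2 48-14 74-34 21-8 2-2z"/><path d="M476 248l-39 10-45 0-80-10-63 2-43 14-38 19-36 24-30 24-34 32-22 27-14 24-8 26-5 22-3 5 0 124 140 1 13-34 20-23 18-13 20-11 39-11 31-1 51 9 29 10 52 30-43-42-7-18 0-36 9-30 23-24 26-14 25-10 17-2 14-7z"/><path d="M510 404l-30 4-28 13-12 13-2 9 0 13 2 11 8 15 22 30 73 80 48 0 1-160-44-17z"/><path d="M297 499l-16 0-32 5-22 7-20 11-18 13-17 19-6 10-9 27 312 0-40-43-28-18-24-12-29-10z"/><path d="M591 199l-116 52 19 113 42 2 56 11z"/><path d="M492 366l-13 6-35 8-19 10-14 8-19 18-7 12-6 24 0 36 11 22 49 47 31 35 72 0-1-4-43-45-40-46-10-15-10-26 0-13 2-9 12-13 19-11 31-6z"/><path d="M524 364l-31 1 6 33 4 6 27 5 49 19 13 3-1-53z"/>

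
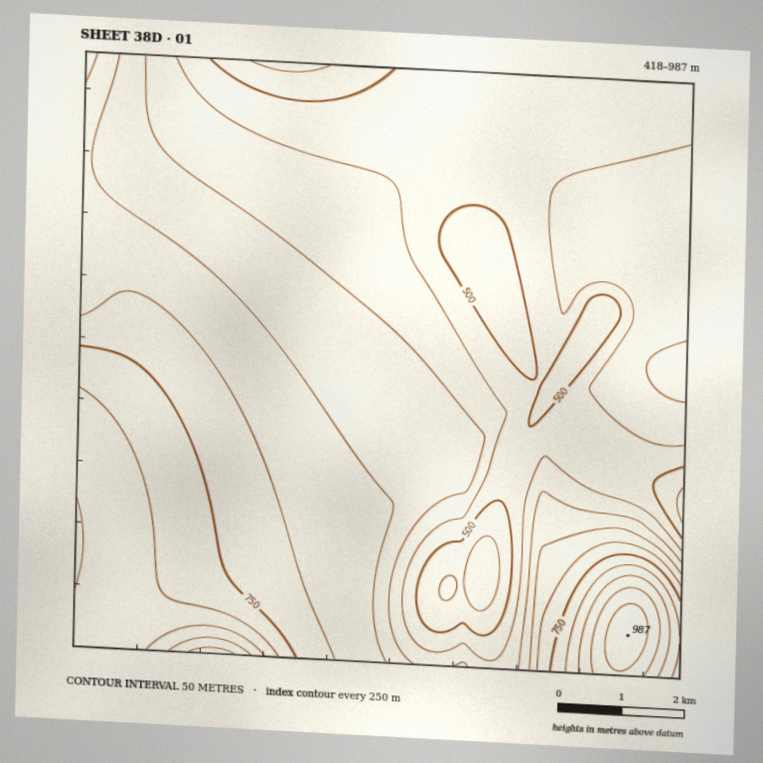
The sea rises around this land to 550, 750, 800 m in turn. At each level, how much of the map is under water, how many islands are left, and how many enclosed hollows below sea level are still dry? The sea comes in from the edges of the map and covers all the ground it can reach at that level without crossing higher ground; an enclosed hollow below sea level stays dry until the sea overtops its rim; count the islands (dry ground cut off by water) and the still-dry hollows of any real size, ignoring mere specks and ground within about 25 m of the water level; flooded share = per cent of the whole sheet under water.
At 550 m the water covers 30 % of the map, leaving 0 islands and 0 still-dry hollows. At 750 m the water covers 85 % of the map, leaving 0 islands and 0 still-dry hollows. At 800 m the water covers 91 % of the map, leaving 0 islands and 0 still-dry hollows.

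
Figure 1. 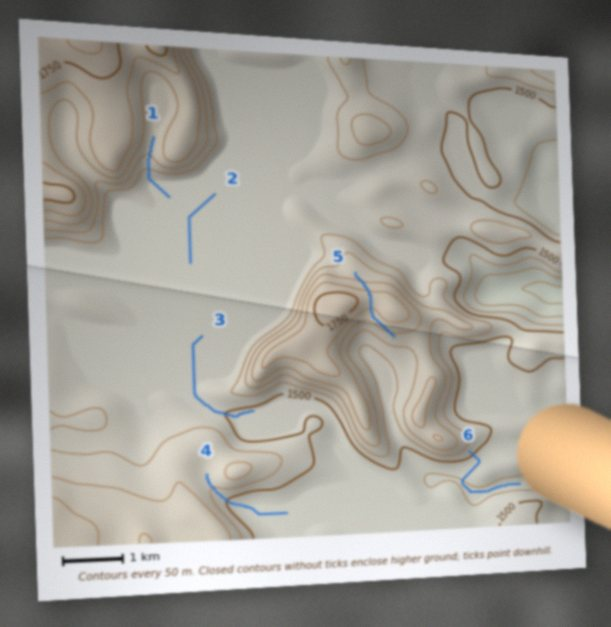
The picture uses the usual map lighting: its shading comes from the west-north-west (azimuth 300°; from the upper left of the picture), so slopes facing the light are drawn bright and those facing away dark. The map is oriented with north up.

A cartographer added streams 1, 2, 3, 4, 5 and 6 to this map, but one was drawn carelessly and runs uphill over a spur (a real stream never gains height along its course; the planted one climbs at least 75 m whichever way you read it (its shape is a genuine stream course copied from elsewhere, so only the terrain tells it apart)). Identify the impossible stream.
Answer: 5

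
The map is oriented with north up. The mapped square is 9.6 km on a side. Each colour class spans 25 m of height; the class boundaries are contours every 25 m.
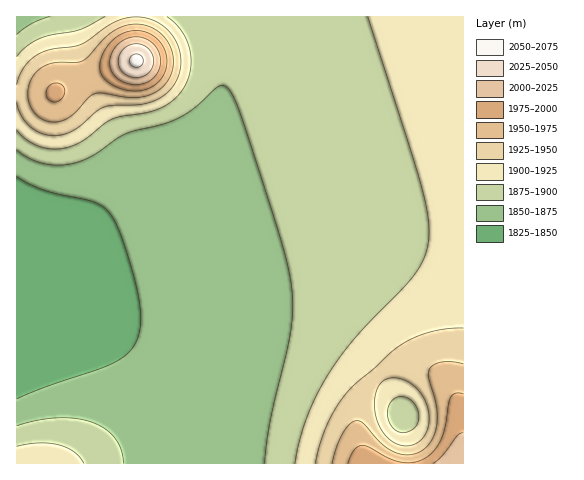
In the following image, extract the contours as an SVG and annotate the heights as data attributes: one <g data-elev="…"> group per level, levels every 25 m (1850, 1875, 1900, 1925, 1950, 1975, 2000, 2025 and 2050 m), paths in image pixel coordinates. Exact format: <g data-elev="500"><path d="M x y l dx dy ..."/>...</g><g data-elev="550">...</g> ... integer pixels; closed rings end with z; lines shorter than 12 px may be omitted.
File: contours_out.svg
<g data-elev="1850"><path d="M17 177l14 8 15 6 48 11 8 4 7 6 9 17 12 33 8 32 3 25-1 13-4 10-6 9-10 8-18 9-54 18-31 13"/></g><g data-elev="1875"><path d="M123 463l-2-14-6-11-11-10-13-6-16-4-18 0-19 2-21 6"/><path d="M17 150l12 8 16 6 15 1 16-2 18-8 31-21 40-10 16-7 15-11 22-20 6 0 5 3 6 10 6 17 33 103 13 43 5 29 1 21-3 21-19 86-6 44"/><path d="M50 17l-18 7-15 10"/></g><g data-elev="1900"><path d="M84 463l-10-11-15-7-20-2-22 3"/><path d="M399 432l-4-3-5-5-3-13 5-11 5-3 6 0 7 2 5 5 3 7 1 8-2 6-5 5-7 3z"/><path d="M17 130l9 9 12 7 12 3 14-1 18-7 30-22 40-8 10-4 9-5 9-8 6-11 4-12 1-12-2-12-5-12-7-10-10-8"/><path d="M105 17l-25 13-30 5-11 4-12 7-10 11"/><path d="M368 17l54 171 6 32 0 24-5 16-9 16-58 61-15 19-14 20-11 21-10 22-7 22-4 22"/></g><g data-elev="1925"><path d="M399 445l-8-4-7-8-6-10-3-12 0-13 3-10 5-7 8-3 13 2 12 7 8 12 5 14-1 14-6 12-10 6z"/><path d="M463 328l-28 3-25 9-17 10-37 33-14 16-12 19-9 22-6 23"/><path d="M17 103l6 15 11 12 15 5 15-1 13-6 19-16 8-5 8-2 32-1 10-3 8-5 9-7 6-11 4-11-1-13-6-16-13-13-16-7-18 0-17 7-29 19-31 5-12 6-9 6-5 7-7 17"/></g><g data-elev="1950"><path d="M463 364l-10-2-11 0-8 2-4 5-1 8 7 27 1 17-4 17-9 11-7 4-7 2-15-3-13-8-19-21-7-2-7 4-7 9-6 14-4 15"/><path d="M49 122l10 0 9-4 8-6 13-15 6-3 8-1 21 4 13 1 11-3 11-5 10-10 4-13-1-14-5-13-8-8-9-5-11-3-12 1-9 3-9 6-26 27-7 1-22 1-13 5-6 6-5 7-2 8 0 9 2 8 5 7 6 6z"/></g><g data-elev="1975"><path d="M463 394l-8-1-4 4-9 41-7 11-10 9-12 4-13 0-12-4-20-11-6-2-5 2-3 3-6 13"/><path d="M52 102l7-1 5-6 0-7-4-4-7 0-6 5 0 8z"/><path d="M126 90l13 1 11-3 10-7 5-10 2-11-3-12-7-10-11-6-13-1-13 4-11 9-8 13-1 11 3 9 9 8z"/></g><g data-elev="2000"><path d="M463 433l-5 2-14 19-11 9"/><path d="M131 84l9 0 10-3 7-7 3-8 0-10-3-8-7-7-9-4-10 0-9 4-7 7-5 9 0 10 4 8 8 6z"/></g><g data-elev="2025"><path d="M132 77l7 0 7-2 5-5 2-6 0-7-2-5-5-5-6-3-7 0-7 3-5 5-2 5 0 7 2 6 5 5z"/></g><g data-elev="2050"><path d="M134 67l5 0 4-4 0-5-4-4-6 1-3 4 0 4z"/></g>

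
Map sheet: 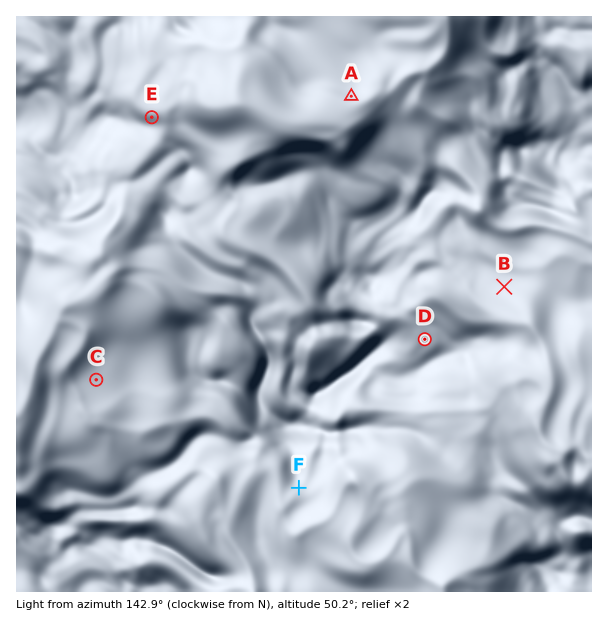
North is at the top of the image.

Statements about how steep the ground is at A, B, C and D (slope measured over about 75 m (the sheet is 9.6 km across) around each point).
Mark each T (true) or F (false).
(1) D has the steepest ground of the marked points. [F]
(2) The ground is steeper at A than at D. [T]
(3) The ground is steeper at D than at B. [F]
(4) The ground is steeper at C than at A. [F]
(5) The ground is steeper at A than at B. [T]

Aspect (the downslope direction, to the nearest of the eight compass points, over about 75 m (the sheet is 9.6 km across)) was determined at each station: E NE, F S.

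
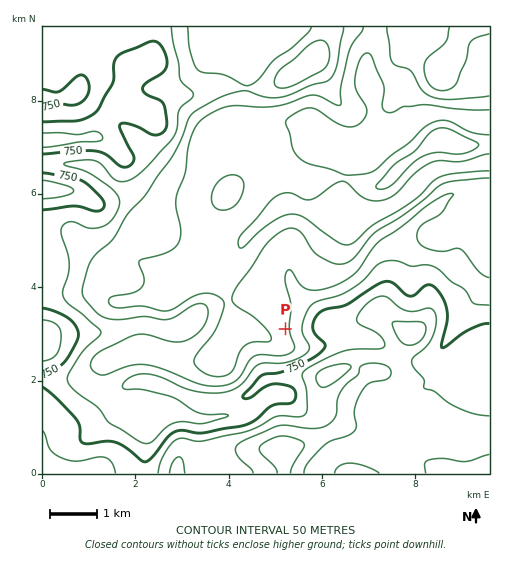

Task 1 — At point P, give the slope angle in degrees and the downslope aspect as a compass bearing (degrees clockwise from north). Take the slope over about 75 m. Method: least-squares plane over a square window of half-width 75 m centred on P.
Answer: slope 7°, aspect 258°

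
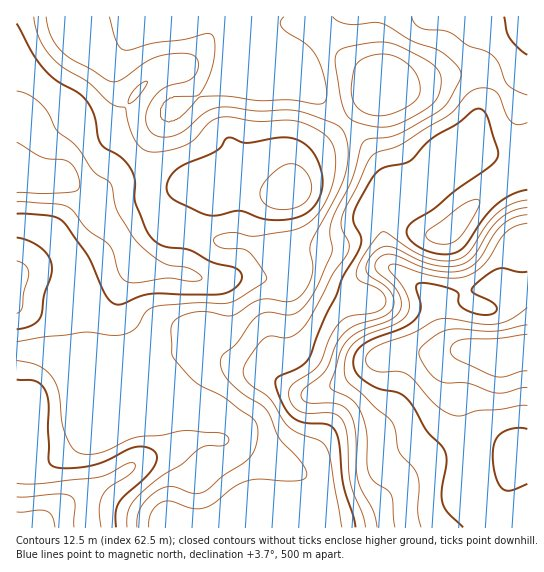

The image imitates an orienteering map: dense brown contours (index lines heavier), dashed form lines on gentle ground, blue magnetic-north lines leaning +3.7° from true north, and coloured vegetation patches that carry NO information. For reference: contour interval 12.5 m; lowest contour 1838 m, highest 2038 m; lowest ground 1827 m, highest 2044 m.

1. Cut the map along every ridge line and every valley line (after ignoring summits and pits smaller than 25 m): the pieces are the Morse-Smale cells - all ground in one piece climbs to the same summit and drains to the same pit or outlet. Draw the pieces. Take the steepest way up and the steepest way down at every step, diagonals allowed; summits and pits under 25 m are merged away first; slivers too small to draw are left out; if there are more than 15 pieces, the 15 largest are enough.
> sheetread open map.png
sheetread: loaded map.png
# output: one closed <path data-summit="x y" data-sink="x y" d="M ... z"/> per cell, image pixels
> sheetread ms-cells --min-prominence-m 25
<path data-summit="37 527" data-sink="527 350" d="M527 64l-43 42-23 53-34 34-10 6-28 7-8 17 6 36 5 8-15 1-15 8-10 11-4 11 0 13 11 24 15 20 9 2-10 4-28 20-31 12-12 0-39-21-30-11-13-10-10-14-25 14-24 6-86-1-13 3-24-8-21 0-1 176 511 1z"/><path data-summit="17 174" data-sink="527 350" d="M257 16l-241 1 1 334 21 0 24 8 13-3 86 1 24-6 25-14 10 14 13 10 30 11 39 21 12 0 25-9 44-27-9-2-7-8-14-21-5-15 0-13 7-15 11-10 15-5 0-3-16 0-28-14-27-2-32 4-35-12-28-1-30-12-11 0-5-3-9-8-9-16-2-47 11-28 9-11 10-4 10-10 27-15 15-35 22-22 4-2z"/><path data-summit="289 190" data-sink="527 350" d="M258 27l-5 2-22 22-15 35-27 15-10 10-10 4-9 11-11 28 0 43 6 12 7 10 12 9 11 0 36 13 22 0 35 12 32-4 27 2 28 14 25 2-5-14-4-30 7-25 0-15-8-21-15-20-48-47-9-21-39-39z"/><path data-summit="375 91" data-sink="527 350" d="M527 16l-269 0-1 10 12 9 39 39 9 21 48 47 15 20 8 21 0 15-5 19 7-12 23-5 14-7 34-34 23-53 44-43z"/>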